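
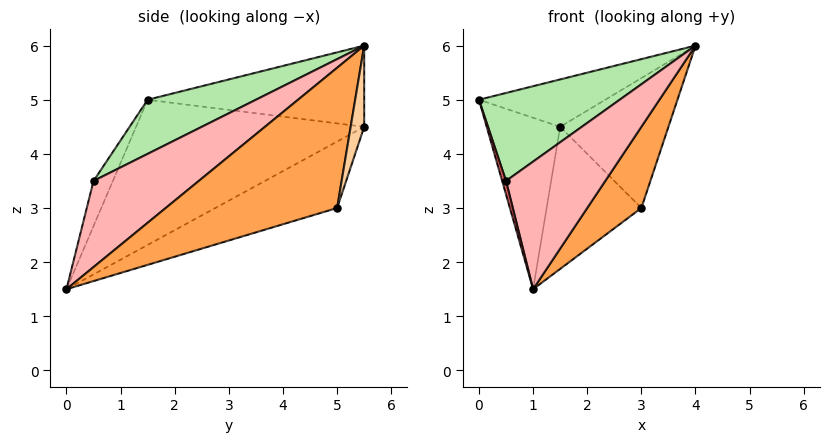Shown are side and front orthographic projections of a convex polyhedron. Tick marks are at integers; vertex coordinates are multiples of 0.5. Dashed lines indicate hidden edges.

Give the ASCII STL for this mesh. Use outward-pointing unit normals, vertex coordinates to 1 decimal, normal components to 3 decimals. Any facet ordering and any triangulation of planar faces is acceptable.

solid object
 facet normal -0.493 0.287 0.821
  outer loop
   vertex 1.5 5.5 4.5
   vertex 0.0 1.5 5.0
   vertex 4.0 5.5 6.0
  endloop
 endfacet
 facet normal -0.883 0.284 -0.374
  outer loop
   vertex 1.5 5.5 4.5
   vertex 1.0 0.0 1.5
   vertex 0.0 1.5 5.0
  endloop
 endfacet
 facet normal 0.921 -0.291 -0.259
  outer loop
   vertex 3.0 5.0 3.0
   vertex 4.0 5.5 6.0
   vertex 1.0 0.0 1.5
  endloop
 endfacet
 facet normal 0.121 0.972 -0.202
  outer loop
   vertex 3.0 5.0 3.0
   vertex 1.5 5.5 4.5
   vertex 4.0 5.5 6.0
  endloop
 endfacet
 facet normal -0.560 0.435 -0.705
  outer loop
   vertex 3.0 5.0 3.0
   vertex 1.0 0.0 1.5
   vertex 1.5 5.5 4.5
  endloop
 endfacet
 facet normal 0.492 -0.640 0.590
  outer loop
   vertex 0.5 0.5 3.5
   vertex 4.0 5.5 6.0
   vertex 0.0 1.5 5.0
  endloop
 endfacet
 facet normal -0.962 -0.192 -0.192
  outer loop
   vertex 0.5 0.5 3.5
   vertex 0.0 1.5 5.0
   vertex 1.0 0.0 1.5
  endloop
 endfacet
 facet normal 0.686 -0.647 0.333
  outer loop
   vertex 0.5 0.5 3.5
   vertex 1.0 0.0 1.5
   vertex 4.0 5.5 6.0
  endloop
 endfacet
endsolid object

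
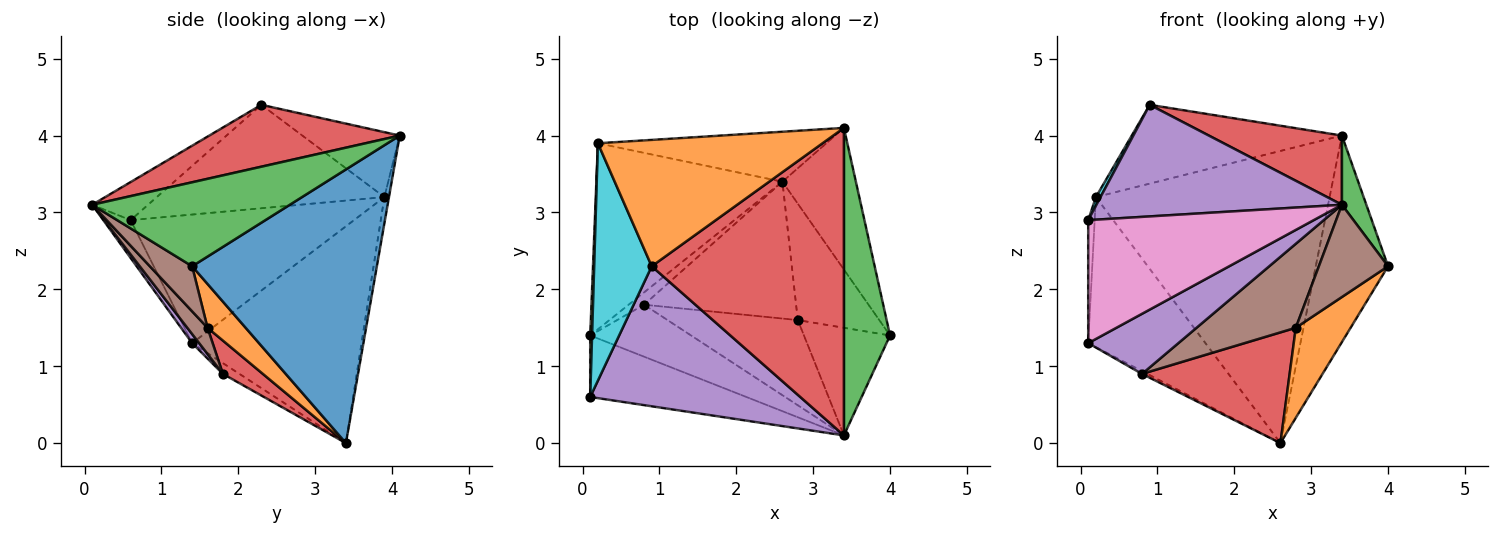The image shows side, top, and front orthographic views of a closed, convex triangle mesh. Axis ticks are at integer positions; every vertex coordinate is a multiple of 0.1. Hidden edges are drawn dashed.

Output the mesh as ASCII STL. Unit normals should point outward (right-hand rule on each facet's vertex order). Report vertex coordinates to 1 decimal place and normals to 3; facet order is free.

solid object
 facet normal 0.903 0.353 -0.243
  outer loop
   vertex 2.6 3.4 0.0
   vertex 3.4 4.1 4.0
   vertex 4.0 1.4 2.3
  endloop
 endfacet
 facet normal 0.391 -0.563 -0.728
  outer loop
   vertex 2.8 1.6 1.5
   vertex 2.6 3.4 0.0
   vertex 4.0 1.4 2.3
  endloop
 endfacet
 facet normal 0.871 -0.108 0.479
  outer loop
   vertex 3.4 0.1 3.1
   vertex 4.0 1.4 2.3
   vertex 3.4 4.1 4.0
  endloop
 endfacet
 facet normal 0.300 -0.209 0.931
  outer loop
   vertex 3.4 0.1 3.1
   vertex 3.4 4.1 4.0
   vertex 0.9 2.3 4.4
  endloop
 endfacet
 facet normal -0.140 -0.617 0.774
  outer loop
   vertex 3.4 0.1 3.1
   vertex 0.9 2.3 4.4
   vertex 0.1 0.6 2.9
  endloop
 endfacet
 facet normal 0.370 -0.605 -0.706
  outer loop
   vertex 3.4 0.1 3.1
   vertex 2.8 1.6 1.5
   vertex 4.0 1.4 2.3
  endloop
 endfacet
 facet normal -0.108 -0.889 -0.445
  outer loop
   vertex 3.4 0.1 3.1
   vertex 0.1 0.6 2.9
   vertex 0.1 1.4 1.3
  endloop
 endfacet
 facet normal -0.672 0.465 -0.577
  outer loop
   vertex 0.2 3.9 3.2
   vertex 2.6 3.4 0.0
   vertex 0.1 1.4 1.3
  endloop
 endfacet
 facet normal -0.999 0.029 0.014
  outer loop
   vertex 0.2 3.9 3.2
   vertex 0.1 1.4 1.3
   vertex 0.1 0.6 2.9
  endloop
 endfacet
 facet normal -0.874 -0.018 0.486
  outer loop
   vertex 0.2 3.9 3.2
   vertex 0.1 0.6 2.9
   vertex 0.9 2.3 4.4
  endloop
 endfacet
 facet normal -0.019 0.985 -0.169
  outer loop
   vertex 0.2 3.9 3.2
   vertex 3.4 4.1 4.0
   vertex 2.6 3.4 0.0
  endloop
 endfacet
 facet normal -0.238 0.514 0.824
  outer loop
   vertex 0.2 3.9 3.2
   vertex 0.9 2.3 4.4
   vertex 3.4 4.1 4.0
  endloop
 endfacet
 facet normal -0.564 0.181 -0.806
  outer loop
   vertex 0.8 1.8 0.9
   vertex 0.1 1.4 1.3
   vertex 2.6 3.4 0.0
  endloop
 endfacet
 facet normal 0.168 -0.620 -0.766
  outer loop
   vertex 0.8 1.8 0.9
   vertex 2.6 3.4 0.0
   vertex 2.8 1.6 1.5
  endloop
 endfacet
 facet normal 0.059 -0.755 -0.653
  outer loop
   vertex 0.8 1.8 0.9
   vertex 3.4 0.1 3.1
   vertex 0.1 1.4 1.3
  endloop
 endfacet
 facet normal 0.142 -0.695 -0.705
  outer loop
   vertex 0.8 1.8 0.9
   vertex 2.8 1.6 1.5
   vertex 3.4 0.1 3.1
  endloop
 endfacet
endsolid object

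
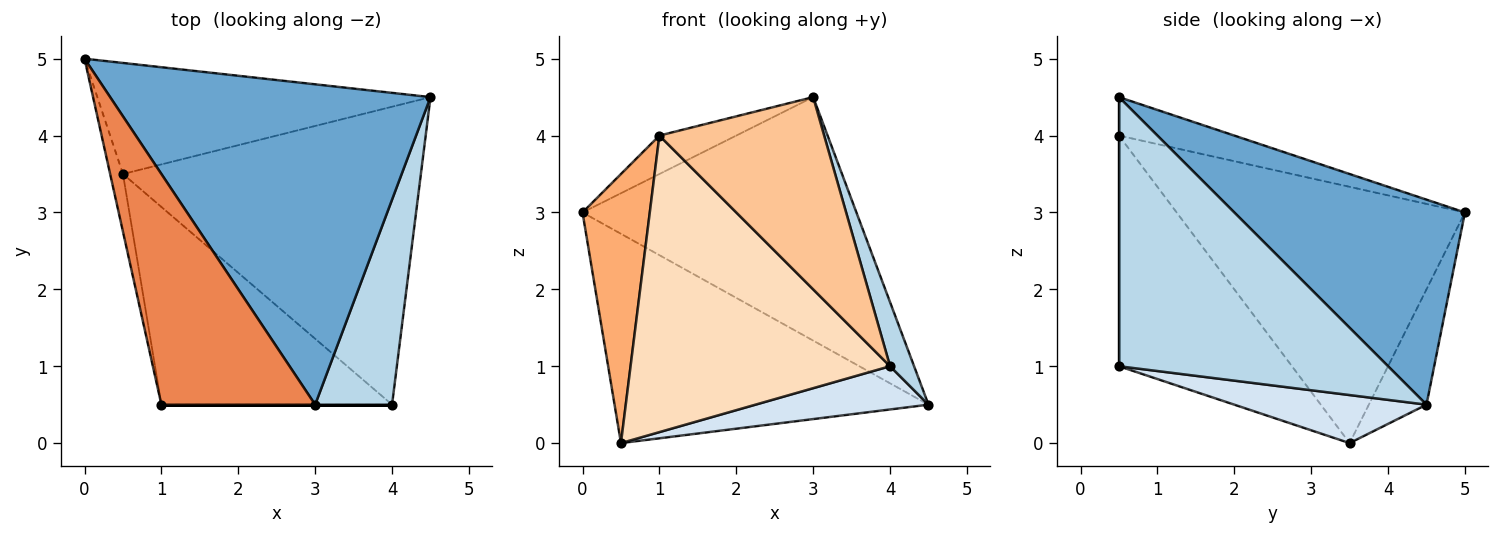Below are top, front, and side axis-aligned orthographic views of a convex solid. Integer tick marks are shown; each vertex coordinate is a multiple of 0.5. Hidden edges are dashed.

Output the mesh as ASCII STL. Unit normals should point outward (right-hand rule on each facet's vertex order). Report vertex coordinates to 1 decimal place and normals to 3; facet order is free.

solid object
 facet normal 0.454 0.539 0.709
  outer loop
   vertex 3.0 0.5 4.5
   vertex 4.5 4.5 0.5
   vertex 0.0 5.0 3.0
  endloop
 endfacet
 facet normal -0.160 0.872 -0.463
  outer loop
   vertex 0.5 3.5 0.0
   vertex 0.0 5.0 3.0
   vertex 4.5 4.5 0.5
  endloop
 endfacet
 facet normal 0.958 -0.086 0.274
  outer loop
   vertex 4.0 0.5 1.0
   vertex 4.5 4.5 0.5
   vertex 3.0 0.5 4.5
  endloop
 endfacet
 facet normal 0.158 -0.142 -0.977
  outer loop
   vertex 4.0 0.5 1.0
   vertex 0.5 3.5 0.0
   vertex 4.5 4.5 0.5
  endloop
 endfacet
 facet normal -0.239 0.160 0.958
  outer loop
   vertex 1.0 0.5 4.0
   vertex 3.0 0.5 4.5
   vertex 0.0 5.0 3.0
  endloop
 endfacet
 facet normal -0.973 -0.227 -0.049
  outer loop
   vertex 1.0 0.5 4.0
   vertex 0.0 5.0 3.0
   vertex 0.5 3.5 0.0
  endloop
 endfacet
 facet normal 0.000 -1.000 0.000
  outer loop
   vertex 1.0 0.5 4.0
   vertex 4.0 0.5 1.0
   vertex 3.0 0.5 4.5
  endloop
 endfacet
 facet normal -0.485 -0.728 -0.485
  outer loop
   vertex 1.0 0.5 4.0
   vertex 0.5 3.5 0.0
   vertex 4.0 0.5 1.0
  endloop
 endfacet
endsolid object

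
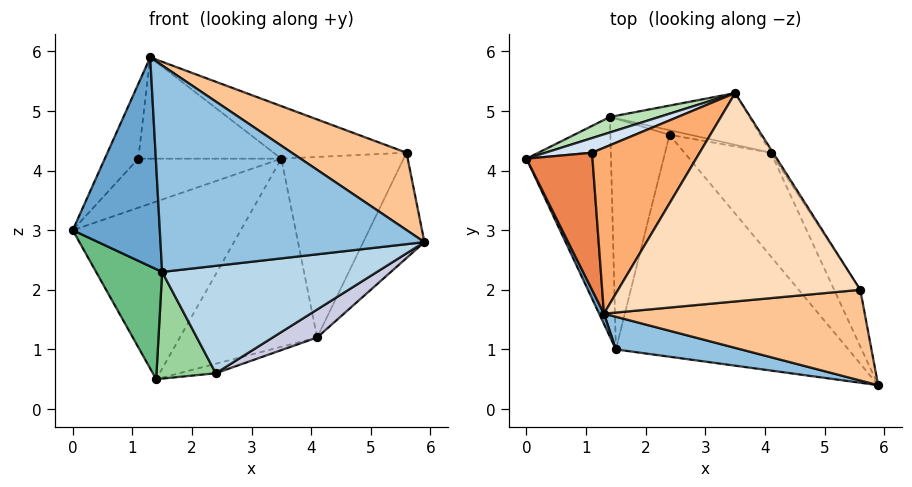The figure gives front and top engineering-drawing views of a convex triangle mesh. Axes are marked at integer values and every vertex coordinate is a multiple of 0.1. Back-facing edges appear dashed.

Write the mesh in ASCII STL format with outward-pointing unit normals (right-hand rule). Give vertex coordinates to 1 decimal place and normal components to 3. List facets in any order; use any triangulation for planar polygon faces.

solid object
 facet normal -0.903 -0.428 0.021
  outer loop
   vertex 1.5 1.0 2.3
   vertex 1.3 1.6 5.9
   vertex 0.0 4.2 3.0
  endloop
 endfacet
 facet normal -0.151 -0.976 0.154
  outer loop
   vertex 1.5 1.0 2.3
   vertex 5.9 0.4 2.8
   vertex 1.3 1.6 5.9
  endloop
 endfacet
 facet normal 0.043 -0.435 -0.899
  outer loop
   vertex 1.5 1.0 2.3
   vertex 2.4 4.6 0.6
   vertex 5.9 0.4 2.8
  endloop
 endfacet
 facet normal -0.371 0.890 0.266
  outer loop
   vertex 1.1 4.3 4.2
   vertex 3.5 5.3 4.2
   vertex 0.0 4.2 3.0
  endloop
 endfacet
 facet normal -0.708 0.338 0.620
  outer loop
   vertex 1.1 4.3 4.2
   vertex 0.0 4.2 3.0
   vertex 1.3 1.6 5.9
  endloop
 endfacet
 facet normal -0.212 0.509 0.834
  outer loop
   vertex 1.1 4.3 4.2
   vertex 1.3 1.6 5.9
   vertex 3.5 5.3 4.2
  endloop
 endfacet
 facet normal 0.325 -0.614 0.720
  outer loop
   vertex 5.6 2.0 4.3
   vertex 1.3 1.6 5.9
   vertex 5.9 0.4 2.8
  endloop
 endfacet
 facet normal 0.320 0.232 0.919
  outer loop
   vertex 5.6 2.0 4.3
   vertex 3.5 5.3 4.2
   vertex 1.3 1.6 5.9
  endloop
 endfacet
 facet normal -0.808 -0.264 -0.526
  outer loop
   vertex 1.4 4.9 0.5
   vertex 1.5 1.0 2.3
   vertex 0.0 4.2 3.0
  endloop
 endfacet
 facet normal -0.035 -0.420 -0.907
  outer loop
   vertex 1.4 4.9 0.5
   vertex 2.4 4.6 0.6
   vertex 1.5 1.0 2.3
  endloop
 endfacet
 facet normal -0.324 0.942 0.082
  outer loop
   vertex 1.4 4.9 0.5
   vertex 0.0 4.2 3.0
   vertex 3.5 5.3 4.2
  endloop
 endfacet
 facet normal 0.844 0.537 -0.010
  outer loop
   vertex 4.1 4.3 1.2
   vertex 3.5 5.3 4.2
   vertex 5.6 2.0 4.3
  endloop
 endfacet
 facet normal 0.272 0.928 -0.255
  outer loop
   vertex 4.1 4.3 1.2
   vertex 1.4 4.9 0.5
   vertex 3.5 5.3 4.2
  endloop
 endfacet
 facet normal 0.299 0.857 -0.419
  outer loop
   vertex 4.1 4.3 1.2
   vertex 2.4 4.6 0.6
   vertex 1.4 4.9 0.5
  endloop
 endfacet
 facet normal 0.283 -0.249 -0.926
  outer loop
   vertex 4.1 4.3 1.2
   vertex 5.9 0.4 2.8
   vertex 2.4 4.6 0.6
  endloop
 endfacet
 facet normal 0.919 0.347 -0.187
  outer loop
   vertex 4.1 4.3 1.2
   vertex 5.6 2.0 4.3
   vertex 5.9 0.4 2.8
  endloop
 endfacet
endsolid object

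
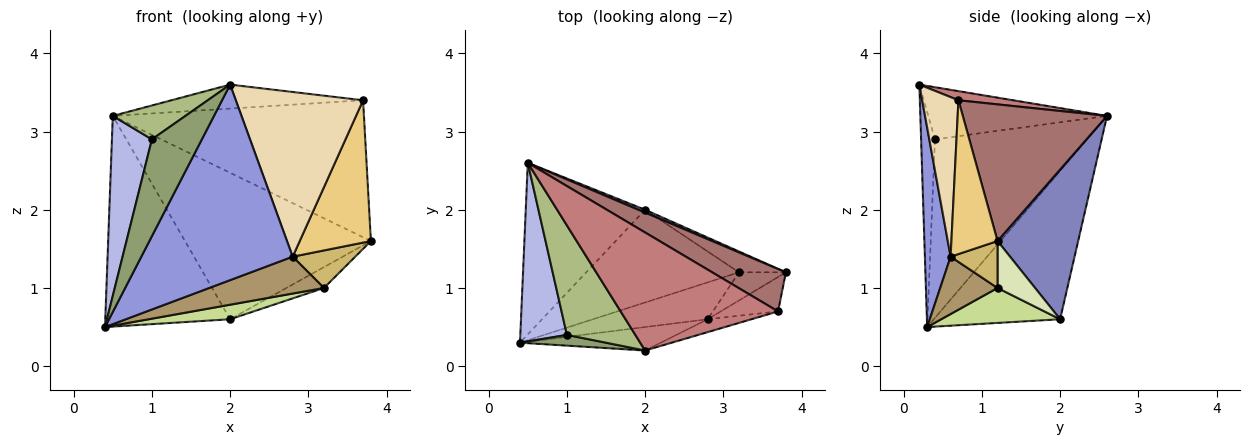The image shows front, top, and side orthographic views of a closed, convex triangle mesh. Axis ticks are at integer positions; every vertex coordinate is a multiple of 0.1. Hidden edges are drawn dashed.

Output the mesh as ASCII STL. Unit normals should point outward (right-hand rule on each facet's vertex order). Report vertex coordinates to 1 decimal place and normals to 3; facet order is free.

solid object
 facet normal -0.617 0.610 -0.497
  outer loop
   vertex 2.0 2.0 0.6
   vertex 0.4 0.3 0.5
   vertex 0.5 2.6 3.2
  endloop
 endfacet
 facet normal 0.398 0.917 0.018
  outer loop
   vertex 2.0 2.0 0.6
   vertex 0.5 2.6 3.2
   vertex 3.8 1.2 1.6
  endloop
 endfacet
 facet normal 0.166 -0.979 -0.117
  outer loop
   vertex 2.8 0.6 1.4
   vertex 2.0 0.2 3.6
   vertex 0.4 0.3 0.5
  endloop
 endfacet
 facet normal -0.938 -0.246 0.245
  outer loop
   vertex 1.0 0.4 2.9
   vertex 0.5 2.6 3.2
   vertex 0.4 0.3 0.5
  endloop
 endfacet
 facet normal -0.266 -0.958 0.106
  outer loop
   vertex 1.0 0.4 2.9
   vertex 0.4 0.3 0.5
   vertex 2.0 0.2 3.6
  endloop
 endfacet
 facet normal -0.588 -0.239 0.772
  outer loop
   vertex 1.0 0.4 2.9
   vertex 2.0 0.2 3.6
   vertex 0.5 2.6 3.2
  endloop
 endfacet
 facet normal 0.221 -0.151 -0.964
  outer loop
   vertex 3.2 1.2 1.0
   vertex 0.4 0.3 0.5
   vertex 2.0 2.0 0.6
  endloop
 endfacet
 facet normal 0.577 0.577 -0.577
  outer loop
   vertex 3.2 1.2 1.0
   vertex 2.0 2.0 0.6
   vertex 3.8 1.2 1.6
  endloop
 endfacet
 facet normal 0.333 -0.667 -0.667
  outer loop
   vertex 3.2 1.2 1.0
   vertex 2.8 0.6 1.4
   vertex 0.4 0.3 0.5
  endloop
 endfacet
 facet normal 0.514 -0.686 -0.514
  outer loop
   vertex 3.2 1.2 1.0
   vertex 3.8 1.2 1.6
   vertex 2.8 0.6 1.4
  endloop
 endfacet
 facet normal 0.533 -0.822 -0.199
  outer loop
   vertex 3.7 0.7 3.4
   vertex 2.8 0.6 1.4
   vertex 3.8 1.2 1.6
  endloop
 endfacet
 facet normal 0.273 -0.959 -0.075
  outer loop
   vertex 3.7 0.7 3.4
   vertex 2.0 0.2 3.6
   vertex 2.8 0.6 1.4
  endloop
 endfacet
 facet normal 0.481 0.837 0.259
  outer loop
   vertex 3.7 0.7 3.4
   vertex 3.8 1.2 1.6
   vertex 0.5 2.6 3.2
  endloop
 endfacet
 facet normal 0.057 0.199 0.978
  outer loop
   vertex 3.7 0.7 3.4
   vertex 0.5 2.6 3.2
   vertex 2.0 0.2 3.6
  endloop
 endfacet
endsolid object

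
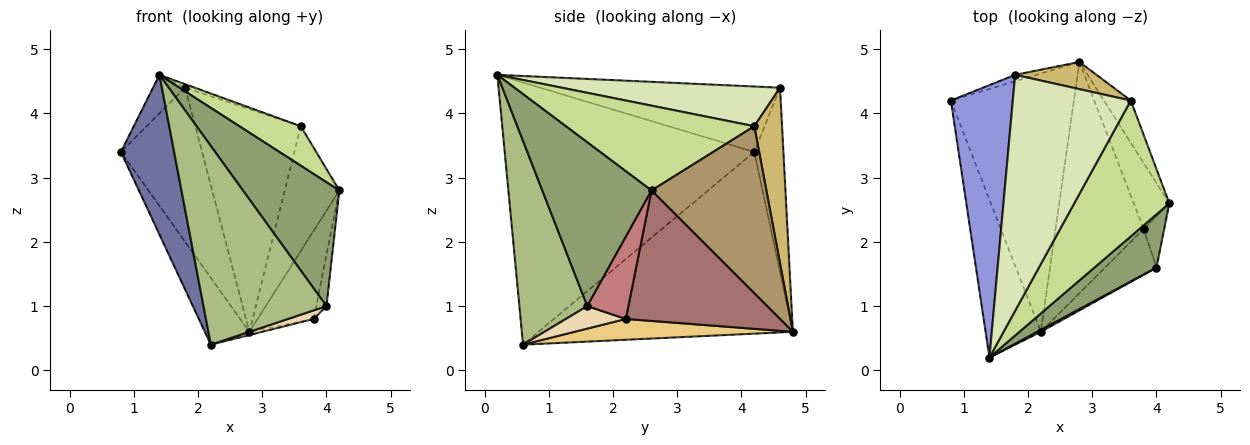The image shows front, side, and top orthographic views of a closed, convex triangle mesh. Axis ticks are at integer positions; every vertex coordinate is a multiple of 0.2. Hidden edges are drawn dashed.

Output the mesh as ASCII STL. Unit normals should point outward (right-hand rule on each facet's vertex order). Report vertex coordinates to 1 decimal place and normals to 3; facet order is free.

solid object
 facet normal -0.958 -0.204 -0.202
  outer loop
   vertex 2.2 0.6 0.4
   vertex 1.4 0.2 4.6
   vertex 0.8 4.2 3.4
  endloop
 endfacet
 facet normal -0.820 0.143 -0.555
  outer loop
   vertex 2.8 4.8 0.6
   vertex 2.2 0.6 0.4
   vertex 0.8 4.2 3.4
  endloop
 endfacet
 facet normal -0.723 0.097 0.684
  outer loop
   vertex 1.8 4.6 4.4
   vertex 0.8 4.2 3.4
   vertex 1.4 0.2 4.6
  endloop
 endfacet
 facet normal -0.337 0.941 -0.039
  outer loop
   vertex 1.8 4.6 4.4
   vertex 2.8 4.8 0.6
   vertex 0.8 4.2 3.4
  endloop
 endfacet
 facet normal 0.721 -0.636 0.273
  outer loop
   vertex 4.0 1.6 1.0
   vertex 4.2 2.6 2.8
   vertex 1.4 0.2 4.6
  endloop
 endfacet
 facet normal 0.483 -0.875 0.009
  outer loop
   vertex 4.0 1.6 1.0
   vertex 1.4 0.2 4.6
   vertex 2.2 0.6 0.4
  endloop
 endfacet
 facet normal 0.650 -0.212 0.729
  outer loop
   vertex 3.6 4.2 3.8
   vertex 1.4 0.2 4.6
   vertex 4.2 2.6 2.8
  endloop
 endfacet
 facet normal 0.319 0.014 0.948
  outer loop
   vertex 3.6 4.2 3.8
   vertex 1.8 4.6 4.4
   vertex 1.4 0.2 4.6
  endloop
 endfacet
 facet normal 0.894 0.425 -0.144
  outer loop
   vertex 3.6 4.2 3.8
   vertex 4.2 2.6 2.8
   vertex 2.8 4.8 0.6
  endloop
 endfacet
 facet normal 0.252 0.961 0.117
  outer loop
   vertex 3.6 4.2 3.8
   vertex 2.8 4.8 0.6
   vertex 1.8 4.6 4.4
  endloop
 endfacet
 facet normal 0.230 0.014 -0.973
  outer loop
   vertex 3.8 2.2 0.8
   vertex 2.2 0.6 0.4
   vertex 2.8 4.8 0.6
  endloop
 endfacet
 facet normal 0.395 -0.169 -0.903
  outer loop
   vertex 3.8 2.2 0.8
   vertex 4.0 1.6 1.0
   vertex 2.2 0.6 0.4
  endloop
 endfacet
 facet normal 0.910 0.331 -0.248
  outer loop
   vertex 3.8 2.2 0.8
   vertex 2.8 4.8 0.6
   vertex 4.2 2.6 2.8
  endloop
 endfacet
 facet normal 0.943 0.236 -0.236
  outer loop
   vertex 3.8 2.2 0.8
   vertex 4.2 2.6 2.8
   vertex 4.0 1.6 1.0
  endloop
 endfacet
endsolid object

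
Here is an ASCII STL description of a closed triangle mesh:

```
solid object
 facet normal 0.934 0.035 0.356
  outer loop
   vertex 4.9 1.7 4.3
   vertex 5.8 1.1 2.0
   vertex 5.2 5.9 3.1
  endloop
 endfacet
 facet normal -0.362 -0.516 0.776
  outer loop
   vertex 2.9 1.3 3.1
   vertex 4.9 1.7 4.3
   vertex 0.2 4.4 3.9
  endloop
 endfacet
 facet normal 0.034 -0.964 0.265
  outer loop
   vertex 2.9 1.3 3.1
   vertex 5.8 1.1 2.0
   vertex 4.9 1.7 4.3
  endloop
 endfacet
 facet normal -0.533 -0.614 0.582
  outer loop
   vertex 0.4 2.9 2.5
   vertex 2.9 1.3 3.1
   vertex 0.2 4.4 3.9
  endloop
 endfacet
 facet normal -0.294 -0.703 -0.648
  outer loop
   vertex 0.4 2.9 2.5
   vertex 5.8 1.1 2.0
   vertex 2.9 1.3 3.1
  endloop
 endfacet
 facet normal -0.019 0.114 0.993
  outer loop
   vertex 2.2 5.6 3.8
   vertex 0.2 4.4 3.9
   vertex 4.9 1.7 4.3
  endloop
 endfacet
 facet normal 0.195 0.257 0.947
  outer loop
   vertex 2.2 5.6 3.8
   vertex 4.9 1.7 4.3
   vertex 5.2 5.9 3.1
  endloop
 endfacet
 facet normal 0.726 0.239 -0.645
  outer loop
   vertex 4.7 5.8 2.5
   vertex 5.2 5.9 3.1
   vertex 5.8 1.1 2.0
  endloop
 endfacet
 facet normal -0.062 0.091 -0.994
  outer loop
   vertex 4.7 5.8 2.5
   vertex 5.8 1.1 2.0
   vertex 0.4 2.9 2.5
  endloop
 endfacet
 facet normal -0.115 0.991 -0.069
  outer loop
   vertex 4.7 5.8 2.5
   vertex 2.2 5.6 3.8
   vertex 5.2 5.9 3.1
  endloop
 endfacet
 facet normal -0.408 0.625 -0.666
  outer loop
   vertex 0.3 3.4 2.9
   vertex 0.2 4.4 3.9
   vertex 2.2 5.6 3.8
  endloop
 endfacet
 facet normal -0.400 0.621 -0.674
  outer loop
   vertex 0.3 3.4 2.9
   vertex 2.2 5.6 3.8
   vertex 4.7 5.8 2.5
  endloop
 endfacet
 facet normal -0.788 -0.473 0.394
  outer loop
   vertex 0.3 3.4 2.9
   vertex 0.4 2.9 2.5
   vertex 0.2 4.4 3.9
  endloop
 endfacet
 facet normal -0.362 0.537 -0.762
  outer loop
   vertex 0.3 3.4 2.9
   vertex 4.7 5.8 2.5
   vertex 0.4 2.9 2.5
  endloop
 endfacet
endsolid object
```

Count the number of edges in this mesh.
21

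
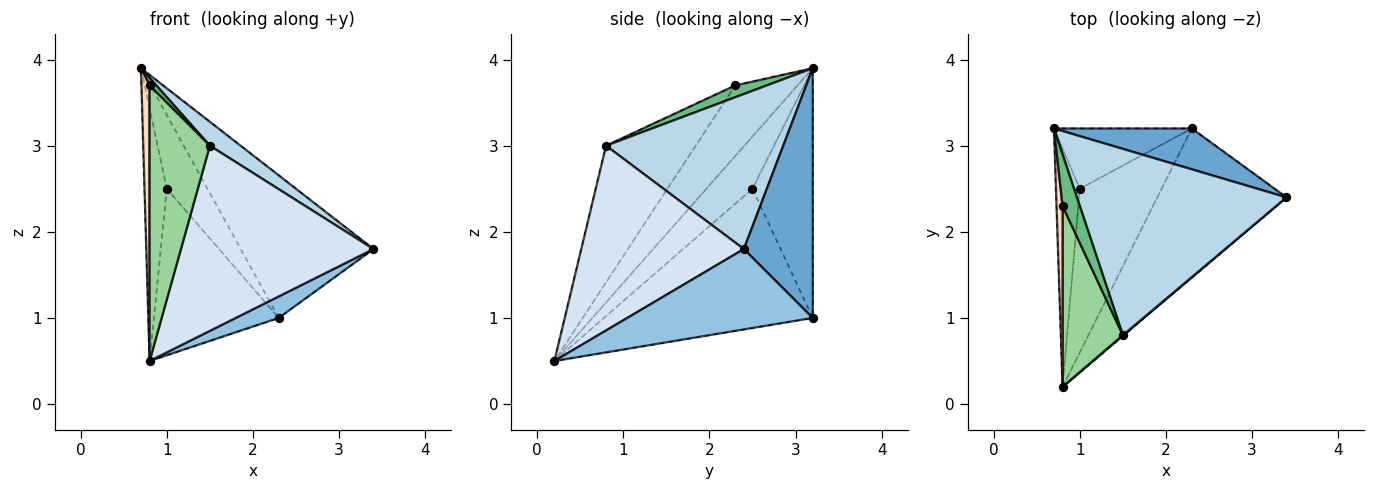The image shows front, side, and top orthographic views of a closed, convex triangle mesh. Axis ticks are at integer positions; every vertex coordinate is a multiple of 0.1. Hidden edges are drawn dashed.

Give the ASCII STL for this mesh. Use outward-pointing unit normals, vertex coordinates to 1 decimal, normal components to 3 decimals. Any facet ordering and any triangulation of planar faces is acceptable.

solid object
 facet normal 0.446 0.860 0.246
  outer loop
   vertex 2.3 3.2 1.0
   vertex 0.7 3.2 3.9
   vertex 3.4 2.4 1.8
  endloop
 endfacet
 facet normal 0.524 -0.122 -0.843
  outer loop
   vertex 2.3 3.2 1.0
   vertex 3.4 2.4 1.8
   vertex 0.8 0.2 0.5
  endloop
 endfacet
 facet normal 0.592 -0.103 0.800
  outer loop
   vertex 1.5 0.8 3.0
   vertex 3.4 2.4 1.8
   vertex 0.7 3.2 3.9
  endloop
 endfacet
 facet normal 0.645 -0.764 0.003
  outer loop
   vertex 1.5 0.8 3.0
   vertex 0.8 0.2 0.5
   vertex 3.4 2.4 1.8
  endloop
 endfacet
 facet normal -0.833 0.403 -0.380
  outer loop
   vertex 1.0 2.5 2.5
   vertex 0.8 0.2 0.5
   vertex 0.7 3.2 3.9
  endloop
 endfacet
 facet normal -0.754 0.509 -0.416
  outer loop
   vertex 1.0 2.5 2.5
   vertex 0.7 3.2 3.9
   vertex 2.3 3.2 1.0
  endloop
 endfacet
 facet normal -0.766 0.458 -0.450
  outer loop
   vertex 1.0 2.5 2.5
   vertex 2.3 3.2 1.0
   vertex 0.8 0.2 0.5
  endloop
 endfacet
 facet normal -0.988 -0.129 0.084
  outer loop
   vertex 0.8 2.3 3.7
   vertex 0.7 3.2 3.9
   vertex 0.8 0.2 0.5
  endloop
 endfacet
 facet normal 0.562 -0.119 0.818
  outer loop
   vertex 0.8 2.3 3.7
   vertex 1.5 0.8 3.0
   vertex 0.7 3.2 3.9
  endloop
 endfacet
 facet normal -0.779 -0.524 0.344
  outer loop
   vertex 0.8 2.3 3.7
   vertex 0.8 0.2 0.5
   vertex 1.5 0.8 3.0
  endloop
 endfacet
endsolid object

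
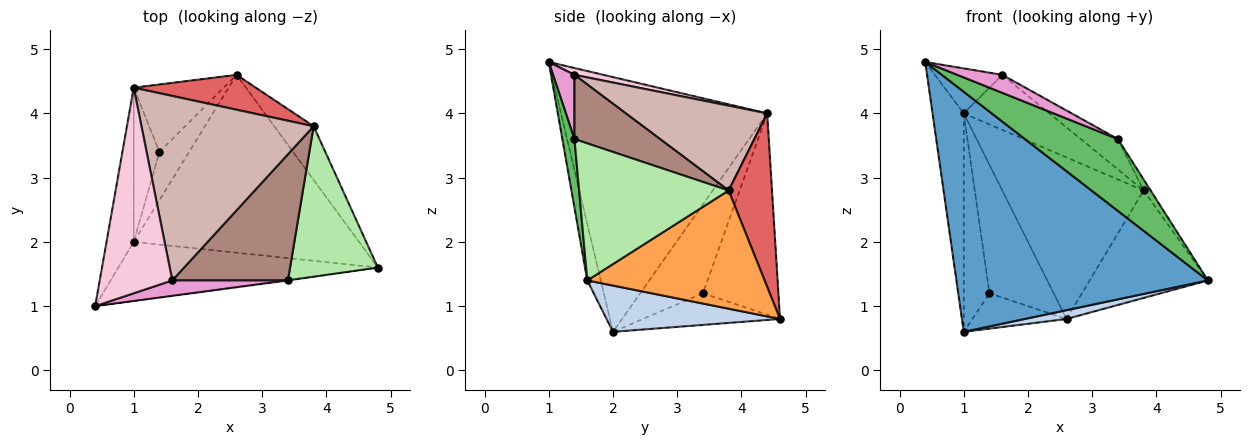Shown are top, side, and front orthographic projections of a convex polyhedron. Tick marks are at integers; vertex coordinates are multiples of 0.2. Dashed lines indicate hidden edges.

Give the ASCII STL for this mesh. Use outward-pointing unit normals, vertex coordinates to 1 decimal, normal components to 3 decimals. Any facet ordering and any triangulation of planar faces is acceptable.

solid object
 facet normal -0.052 -0.970 -0.238
  outer loop
   vertex 1.0 2.0 0.6
   vertex 4.8 1.6 1.4
   vertex 0.4 1.0 4.8
  endloop
 endfacet
 facet normal 0.201 -0.048 -0.978
  outer loop
   vertex 1.0 2.0 0.6
   vertex 2.6 4.6 0.8
   vertex 4.8 1.6 1.4
  endloop
 endfacet
 facet normal 0.802 0.535 -0.267
  outer loop
   vertex 3.8 3.8 2.8
   vertex 4.8 1.6 1.4
   vertex 2.6 4.6 0.8
  endloop
 endfacet
 facet normal -0.652 0.448 -0.611
  outer loop
   vertex 1.4 3.4 1.2
   vertex 2.6 4.6 0.8
   vertex 1.0 2.0 0.6
  endloop
 endfacet
 facet normal 0.129 -0.992 -0.008
  outer loop
   vertex 3.4 1.4 3.6
   vertex 0.4 1.0 4.8
   vertex 4.8 1.6 1.4
  endloop
 endfacet
 facet normal 0.841 0.039 0.539
  outer loop
   vertex 3.4 1.4 3.6
   vertex 4.8 1.6 1.4
   vertex 3.8 3.8 2.8
  endloop
 endfacet
 facet normal 0.287 0.936 0.202
  outer loop
   vertex 1.0 4.4 4.0
   vertex 3.8 3.8 2.8
   vertex 2.6 4.6 0.8
  endloop
 endfacet
 facet normal -0.721 0.614 -0.322
  outer loop
   vertex 1.0 4.4 4.0
   vertex 2.6 4.6 0.8
   vertex 1.4 3.4 1.2
  endloop
 endfacet
 facet normal -0.983 0.149 -0.105
  outer loop
   vertex 1.0 4.4 4.0
   vertex 1.0 2.0 0.6
   vertex 0.4 1.0 4.8
  endloop
 endfacet
 facet normal -0.894 0.366 -0.258
  outer loop
   vertex 1.0 4.4 4.0
   vertex 1.4 3.4 1.2
   vertex 1.0 2.0 0.6
  endloop
 endfacet
 facet normal 0.475 0.206 0.855
  outer loop
   vertex 1.6 1.4 4.6
   vertex 3.4 1.4 3.6
   vertex 3.8 3.8 2.8
  endloop
 endfacet
 facet normal 0.427 0.259 0.867
  outer loop
   vertex 1.6 1.4 4.6
   vertex 3.8 3.8 2.8
   vertex 1.0 4.4 4.0
  endloop
 endfacet
 facet normal 0.340 -0.714 0.612
  outer loop
   vertex 1.6 1.4 4.6
   vertex 0.4 1.0 4.8
   vertex 3.4 1.4 3.6
  endloop
 endfacet
 facet normal 0.091 0.213 0.973
  outer loop
   vertex 1.6 1.4 4.6
   vertex 1.0 4.4 4.0
   vertex 0.4 1.0 4.8
  endloop
 endfacet
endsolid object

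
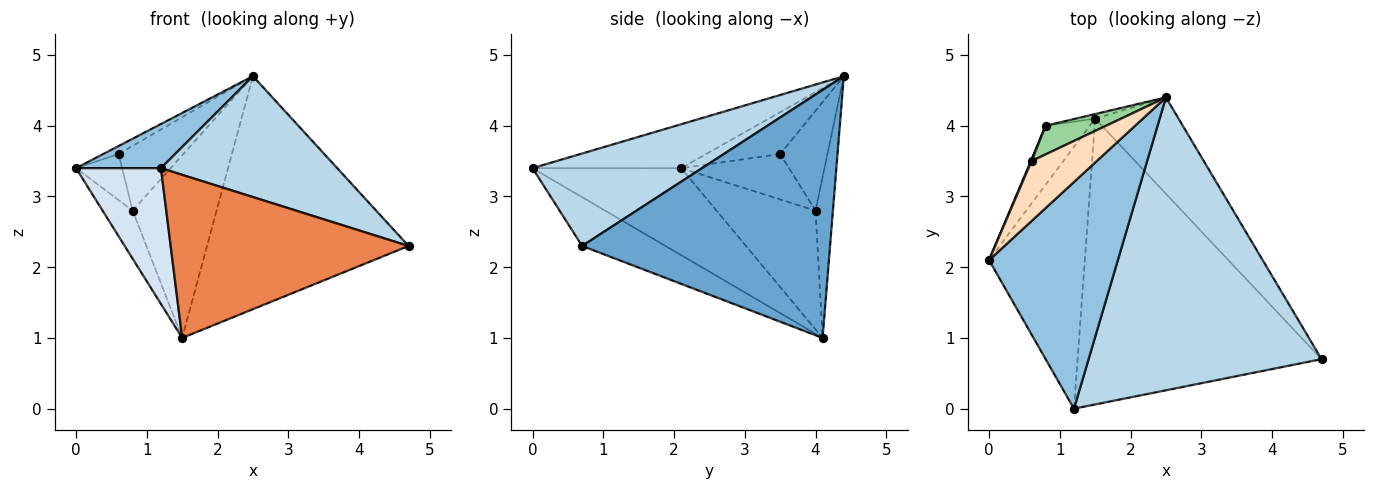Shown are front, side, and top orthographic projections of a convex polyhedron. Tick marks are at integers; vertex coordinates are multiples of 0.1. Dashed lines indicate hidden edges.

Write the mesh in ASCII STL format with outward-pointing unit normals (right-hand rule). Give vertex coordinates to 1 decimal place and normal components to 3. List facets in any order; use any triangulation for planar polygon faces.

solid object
 facet normal 0.751 0.610 -0.252
  outer loop
   vertex 1.5 4.1 1.0
   vertex 2.5 4.4 4.7
   vertex 4.7 0.7 2.3
  endloop
 endfacet
 facet normal -0.317 -0.181 0.931
  outer loop
   vertex 1.2 0.0 3.4
   vertex 2.5 4.4 4.7
   vertex 0.0 2.1 3.4
  endloop
 endfacet
 facet normal 0.344 -0.358 0.868
  outer loop
   vertex 1.2 0.0 3.4
   vertex 4.7 0.7 2.3
   vertex 2.5 4.4 4.7
  endloop
 endfacet
 facet normal -0.628 -0.359 -0.691
  outer loop
   vertex 1.2 0.0 3.4
   vertex 0.0 2.1 3.4
   vertex 1.5 4.1 1.0
  endloop
 endfacet
 facet normal -0.171 -0.488 -0.856
  outer loop
   vertex 1.2 0.0 3.4
   vertex 1.5 4.1 1.0
   vertex 4.7 0.7 2.3
  endloop
 endfacet
 facet normal -0.901 0.274 -0.335
  outer loop
   vertex 0.8 4.0 2.8
   vertex 1.5 4.1 1.0
   vertex 0.0 2.1 3.4
  endloop
 endfacet
 facet normal -0.203 0.979 -0.025
  outer loop
   vertex 0.8 4.0 2.8
   vertex 2.5 4.4 4.7
   vertex 1.5 4.1 1.0
  endloop
 endfacet
 facet normal -0.537 0.110 0.837
  outer loop
   vertex 0.6 3.5 3.6
   vertex 0.0 2.1 3.4
   vertex 2.5 4.4 4.7
  endloop
 endfacet
 facet normal -0.920 0.392 0.015
  outer loop
   vertex 0.6 3.5 3.6
   vertex 0.8 4.0 2.8
   vertex 0.0 2.1 3.4
  endloop
 endfacet
 facet normal -0.555 0.761 0.337
  outer loop
   vertex 0.6 3.5 3.6
   vertex 2.5 4.4 4.7
   vertex 0.8 4.0 2.8
  endloop
 endfacet
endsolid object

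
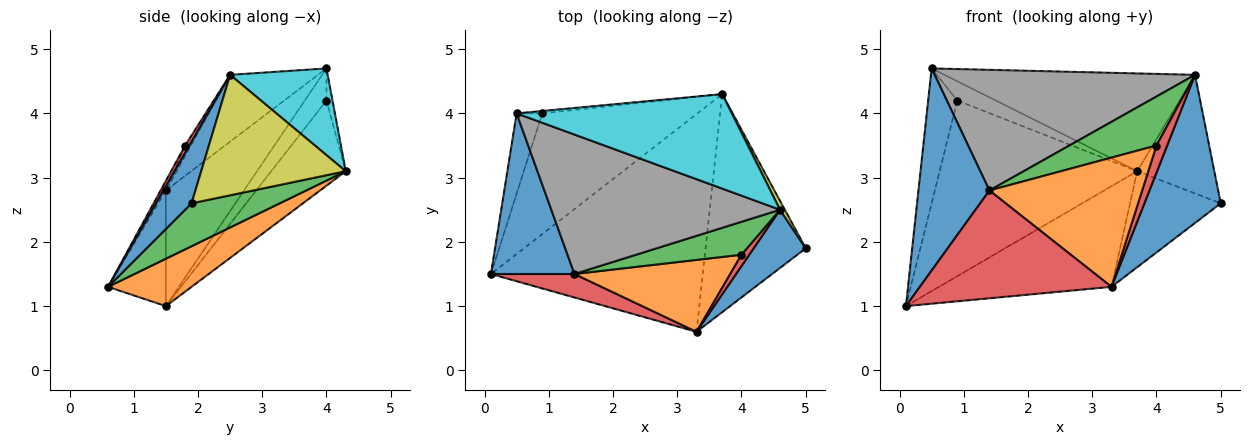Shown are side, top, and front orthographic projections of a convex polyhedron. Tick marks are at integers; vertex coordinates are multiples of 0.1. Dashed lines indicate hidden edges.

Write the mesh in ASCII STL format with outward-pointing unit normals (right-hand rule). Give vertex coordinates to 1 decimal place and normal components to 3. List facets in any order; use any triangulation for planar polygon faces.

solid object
 facet normal -0.653 -0.593 0.471
  outer loop
   vertex 1.4 1.5 2.8
   vertex 0.5 4.0 4.7
   vertex 0.1 1.5 1.0
  endloop
 endfacet
 facet normal 0.199 0.411 -0.890
  outer loop
   vertex 3.3 0.6 1.3
   vertex 0.1 1.5 1.0
   vertex 3.7 4.3 3.1
  endloop
 endfacet
 facet normal 0.365 0.375 -0.852
  outer loop
   vertex 3.3 0.6 1.3
   vertex 3.7 4.3 3.1
   vertex 5.0 1.9 2.6
  endloop
 endfacet
 facet normal -0.283 -0.937 0.204
  outer loop
   vertex 3.3 0.6 1.3
   vertex 1.4 1.5 2.8
   vertex 0.1 1.5 1.0
  endloop
 endfacet
 facet normal -0.297 0.787 -0.541
  outer loop
   vertex 0.9 4.0 4.2
   vertex 3.7 4.3 3.1
   vertex 0.1 1.5 1.0
  endloop
 endfacet
 facet normal -0.539 0.724 -0.431
  outer loop
   vertex 0.9 4.0 4.2
   vertex 0.1 1.5 1.0
   vertex 0.5 4.0 4.7
  endloop
 endfacet
 facet normal -0.153 0.981 -0.123
  outer loop
   vertex 0.9 4.0 4.2
   vertex 0.5 4.0 4.7
   vertex 3.7 4.3 3.1
  endloop
 endfacet
 facet normal -0.216 -0.639 0.738
  outer loop
   vertex 4.6 2.5 4.6
   vertex 0.5 4.0 4.7
   vertex 1.4 1.5 2.8
  endloop
 endfacet
 facet normal 0.882 0.470 0.035
  outer loop
   vertex 4.6 2.5 4.6
   vertex 5.0 1.9 2.6
   vertex 3.7 4.3 3.1
  endloop
 endfacet
 facet normal 0.270 0.692 0.669
  outer loop
   vertex 4.6 2.5 4.6
   vertex 3.7 4.3 3.1
   vertex 0.5 4.0 4.7
  endloop
 endfacet
 facet normal 0.397 -0.854 0.336
  outer loop
   vertex 4.6 2.5 4.6
   vertex 3.3 0.6 1.3
   vertex 5.0 1.9 2.6
  endloop
 endfacet
 facet normal -0.030 -0.873 0.486
  outer loop
   vertex 4.0 1.8 3.5
   vertex 1.4 1.5 2.8
   vertex 3.3 0.6 1.3
  endloop
 endfacet
 facet normal -0.054 -0.829 0.557
  outer loop
   vertex 4.0 1.8 3.5
   vertex 4.6 2.5 4.6
   vertex 1.4 1.5 2.8
  endloop
 endfacet
 facet normal 0.346 -0.866 0.362
  outer loop
   vertex 4.0 1.8 3.5
   vertex 3.3 0.6 1.3
   vertex 4.6 2.5 4.6
  endloop
 endfacet
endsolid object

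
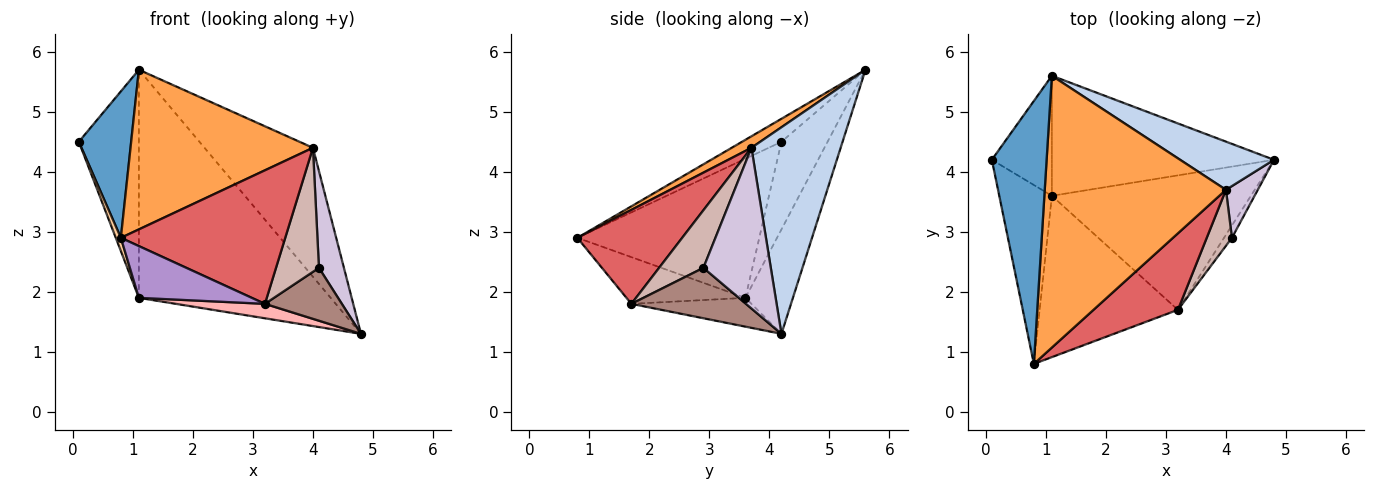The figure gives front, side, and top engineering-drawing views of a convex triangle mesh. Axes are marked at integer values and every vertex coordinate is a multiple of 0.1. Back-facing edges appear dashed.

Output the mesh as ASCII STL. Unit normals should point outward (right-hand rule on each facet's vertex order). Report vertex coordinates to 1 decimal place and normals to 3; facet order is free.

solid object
 facet normal -0.345 -0.457 0.820
  outer loop
   vertex 1.1 5.6 5.7
   vertex 0.1 4.2 4.5
   vertex 0.8 0.8 2.9
  endloop
 endfacet
 facet normal 0.610 0.742 0.277
  outer loop
   vertex 4.0 3.7 4.4
   vertex 4.8 4.2 1.3
   vertex 1.1 5.6 5.7
  endloop
 endfacet
 facet normal 0.055 -0.506 0.861
  outer loop
   vertex 4.0 3.7 4.4
   vertex 1.1 5.6 5.7
   vertex 0.8 0.8 2.9
  endloop
 endfacet
 facet normal -0.935 -0.026 -0.354
  outer loop
   vertex 1.1 3.6 1.9
   vertex 0.8 0.8 2.9
   vertex 0.1 4.2 4.5
  endloop
 endfacet
 facet normal -0.562 0.732 -0.385
  outer loop
   vertex 1.1 3.6 1.9
   vertex 0.1 4.2 4.5
   vertex 1.1 5.6 5.7
  endloop
 endfacet
 facet normal -0.214 0.864 -0.455
  outer loop
   vertex 1.1 3.6 1.9
   vertex 1.1 5.6 5.7
   vertex 4.8 4.2 1.3
  endloop
 endfacet
 facet normal 0.484 -0.759 0.435
  outer loop
   vertex 3.2 1.7 1.8
   vertex 4.0 3.7 4.4
   vertex 0.8 0.8 2.9
  endloop
 endfacet
 facet normal -0.142 -0.106 -0.984
  outer loop
   vertex 3.2 1.7 1.8
   vertex 1.1 3.6 1.9
   vertex 4.8 4.2 1.3
  endloop
 endfacet
 facet normal -0.306 -0.291 -0.906
  outer loop
   vertex 3.2 1.7 1.8
   vertex 0.8 0.8 2.9
   vertex 1.1 3.6 1.9
  endloop
 endfacet
 facet normal 0.922 -0.342 0.183
  outer loop
   vertex 4.1 2.9 2.4
   vertex 4.8 4.2 1.3
   vertex 4.0 3.7 4.4
  endloop
 endfacet
 facet normal 0.823 -0.553 -0.129
  outer loop
   vertex 4.1 2.9 2.4
   vertex 3.2 1.7 1.8
   vertex 4.8 4.2 1.3
  endloop
 endfacet
 facet normal 0.685 -0.664 0.300
  outer loop
   vertex 4.1 2.9 2.4
   vertex 4.0 3.7 4.4
   vertex 3.2 1.7 1.8
  endloop
 endfacet
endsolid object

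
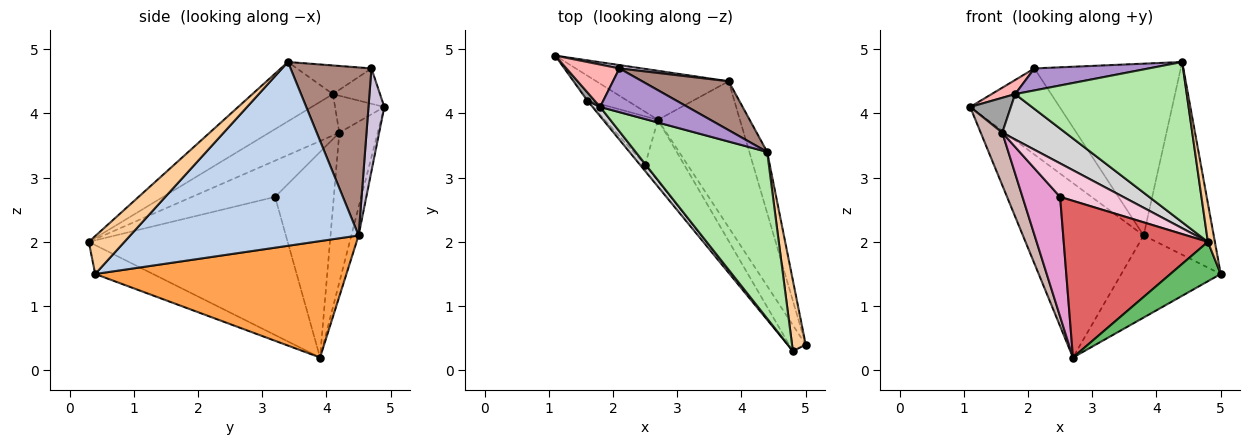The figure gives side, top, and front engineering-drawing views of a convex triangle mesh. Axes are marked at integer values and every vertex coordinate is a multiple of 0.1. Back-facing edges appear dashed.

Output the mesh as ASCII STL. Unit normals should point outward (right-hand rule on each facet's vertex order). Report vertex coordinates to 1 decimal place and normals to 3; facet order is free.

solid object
 facet normal -0.058 0.961 -0.270
  outer loop
   vertex 3.8 4.5 2.1
   vertex 2.7 3.9 0.2
   vertex 1.1 4.9 4.1
  endloop
 endfacet
 facet normal 0.952 0.292 -0.093
  outer loop
   vertex 3.8 4.5 2.1
   vertex 4.4 3.4 4.8
   vertex 5.0 0.4 1.5
  endloop
 endfacet
 facet normal 0.778 0.308 -0.548
  outer loop
   vertex 3.8 4.5 2.1
   vertex 5.0 0.4 1.5
   vertex 2.7 3.9 0.2
  endloop
 endfacet
 facet normal 0.925 -0.182 0.334
  outer loop
   vertex 4.8 0.3 2.0
   vertex 5.0 0.4 1.5
   vertex 4.4 3.4 4.8
  endloop
 endfacet
 facet normal -0.692 -0.602 -0.397
  outer loop
   vertex 4.8 0.3 2.0
   vertex 2.7 3.9 0.2
   vertex 5.0 0.4 1.5
  endloop
 endfacet
 facet normal -0.309 -0.659 0.686
  outer loop
   vertex 1.8 4.1 4.3
   vertex 4.8 0.3 2.0
   vertex 4.4 3.4 4.8
  endloop
 endfacet
 facet normal -0.789 -0.572 -0.223
  outer loop
   vertex 2.5 3.2 2.7
   vertex 2.7 3.9 0.2
   vertex 4.8 0.3 2.0
  endloop
 endfacet
 facet normal -0.535 -0.267 0.802
  outer loop
   vertex 2.1 4.7 4.7
   vertex 1.1 4.9 4.1
   vertex 1.8 4.1 4.3
  endloop
 endfacet
 facet normal -0.281 -0.431 0.857
  outer loop
   vertex 2.1 4.7 4.7
   vertex 1.8 4.1 4.3
   vertex 4.4 3.4 4.8
  endloop
 endfacet
 facet normal 0.174 0.984 0.038
  outer loop
   vertex 2.1 4.7 4.7
   vertex 3.8 4.5 2.1
   vertex 1.1 4.9 4.1
  endloop
 endfacet
 facet normal 0.469 0.849 0.242
  outer loop
   vertex 2.1 4.7 4.7
   vertex 4.4 3.4 4.8
   vertex 3.8 4.5 2.1
  endloop
 endfacet
 facet normal -0.849 -0.477 -0.226
  outer loop
   vertex 1.6 4.2 3.7
   vertex 1.1 4.9 4.1
   vertex 2.7 3.9 0.2
  endloop
 endfacet
 facet normal -0.823 -0.527 -0.213
  outer loop
   vertex 1.6 4.2 3.7
   vertex 2.7 3.9 0.2
   vertex 2.5 3.2 2.7
  endloop
 endfacet
 facet normal -0.792 -0.601 -0.112
  outer loop
   vertex 1.6 4.2 3.7
   vertex 2.5 3.2 2.7
   vertex 4.8 0.3 2.0
  endloop
 endfacet
 facet normal -0.762 -0.630 0.149
  outer loop
   vertex 1.6 4.2 3.7
   vertex 1.8 4.1 4.3
   vertex 1.1 4.9 4.1
  endloop
 endfacet
 facet normal -0.736 -0.663 0.135
  outer loop
   vertex 1.6 4.2 3.7
   vertex 4.8 0.3 2.0
   vertex 1.8 4.1 4.3
  endloop
 endfacet
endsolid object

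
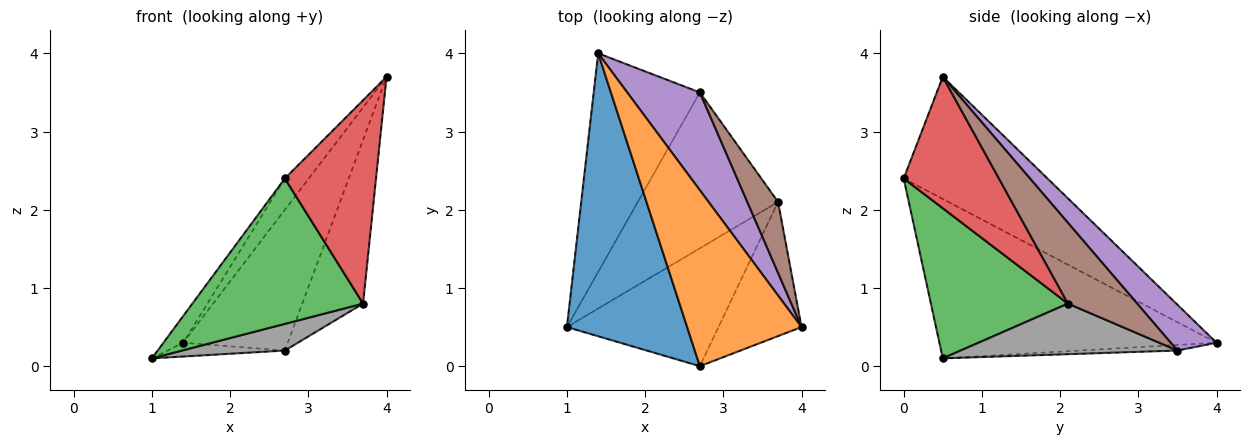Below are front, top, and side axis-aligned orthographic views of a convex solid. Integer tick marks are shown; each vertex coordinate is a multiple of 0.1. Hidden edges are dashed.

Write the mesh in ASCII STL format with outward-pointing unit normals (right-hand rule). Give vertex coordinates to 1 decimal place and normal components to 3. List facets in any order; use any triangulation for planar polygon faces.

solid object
 facet normal -0.797 0.057 0.601
  outer loop
   vertex 2.7 0.0 2.4
   vertex 1.4 4.0 0.3
   vertex 1.0 0.5 0.1
  endloop
 endfacet
 facet normal -0.725 0.121 0.678
  outer loop
   vertex 2.7 0.0 2.4
   vertex 4.0 0.5 3.7
   vertex 1.4 4.0 0.3
  endloop
 endfacet
 facet normal 0.529 -0.659 -0.534
  outer loop
   vertex 3.7 2.1 0.8
   vertex 2.7 0.0 2.4
   vertex 1.0 0.5 0.1
  endloop
 endfacet
 facet normal 0.657 -0.629 -0.415
  outer loop
   vertex 3.7 2.1 0.8
   vertex 4.0 0.5 3.7
   vertex 2.7 0.0 2.4
  endloop
 endfacet
 facet normal 0.339 0.773 0.537
  outer loop
   vertex 2.7 3.5 0.2
   vertex 1.4 4.0 0.3
   vertex 4.0 0.5 3.7
  endloop
 endfacet
 facet normal 0.723 0.634 0.275
  outer loop
   vertex 2.7 3.5 0.2
   vertex 4.0 0.5 3.7
   vertex 3.7 2.1 0.8
  endloop
 endfacet
 facet normal -0.052 0.063 -0.997
  outer loop
   vertex 2.7 3.5 0.2
   vertex 1.0 0.5 0.1
   vertex 1.4 4.0 0.3
  endloop
 endfacet
 facet normal 0.335 -0.159 -0.929
  outer loop
   vertex 2.7 3.5 0.2
   vertex 3.7 2.1 0.8
   vertex 1.0 0.5 0.1
  endloop
 endfacet
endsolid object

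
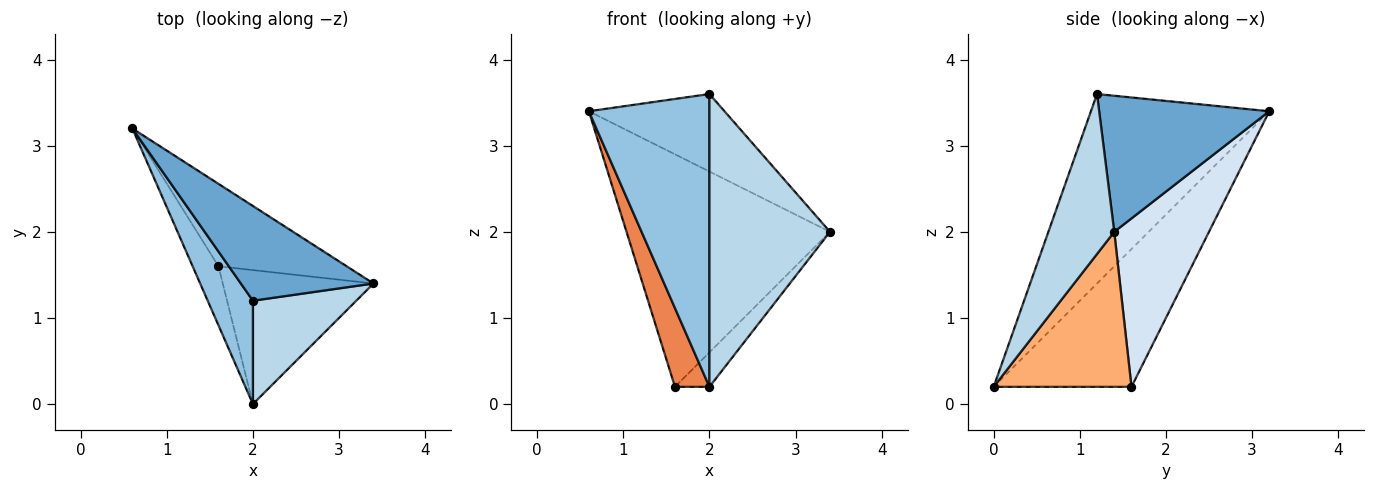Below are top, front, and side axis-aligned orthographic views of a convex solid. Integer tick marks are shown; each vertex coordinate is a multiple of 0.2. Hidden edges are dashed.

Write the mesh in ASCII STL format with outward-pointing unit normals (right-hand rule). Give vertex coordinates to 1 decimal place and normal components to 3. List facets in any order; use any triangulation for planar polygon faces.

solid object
 facet normal 0.622 0.496 0.606
  outer loop
   vertex 2.0 1.2 3.6
   vertex 3.4 1.4 2.0
   vertex 0.6 3.2 3.4
  endloop
 endfacet
 facet normal -0.813 -0.549 0.194
  outer loop
   vertex 2.0 1.2 3.6
   vertex 0.6 3.2 3.4
   vertex 2.0 0.0 0.2
  endloop
 endfacet
 facet normal 0.458 -0.838 0.296
  outer loop
   vertex 2.0 1.2 3.6
   vertex 2.0 0.0 0.2
   vertex 3.4 1.4 2.0
  endloop
 endfacet
 facet normal 0.402 0.863 -0.306
  outer loop
   vertex 1.6 1.6 0.2
   vertex 0.6 3.2 3.4
   vertex 3.4 1.4 2.0
  endloop
 endfacet
 facet normal -0.954 -0.239 -0.179
  outer loop
   vertex 1.6 1.6 0.2
   vertex 2.0 0.0 0.2
   vertex 0.6 3.2 3.4
  endloop
 endfacet
 facet normal 0.706 0.176 -0.686
  outer loop
   vertex 1.6 1.6 0.2
   vertex 3.4 1.4 2.0
   vertex 2.0 0.0 0.2
  endloop
 endfacet
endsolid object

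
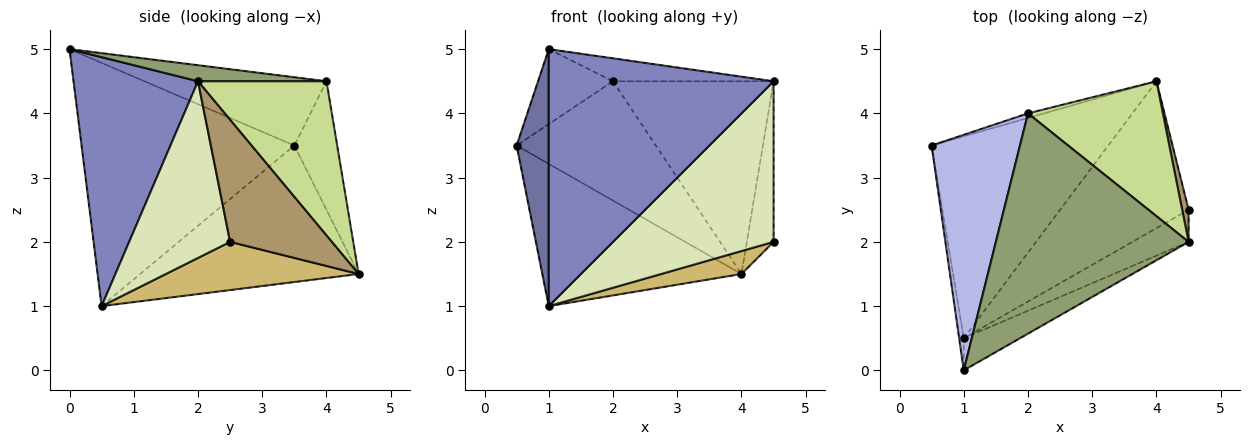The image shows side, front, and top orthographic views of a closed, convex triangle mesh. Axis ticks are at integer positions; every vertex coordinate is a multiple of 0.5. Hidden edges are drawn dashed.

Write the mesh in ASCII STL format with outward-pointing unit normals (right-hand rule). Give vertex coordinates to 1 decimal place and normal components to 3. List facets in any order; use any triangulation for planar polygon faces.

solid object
 facet normal -0.989 -0.149 -0.019
  outer loop
   vertex 1.0 0.5 1.0
   vertex 1.0 0.0 5.0
   vertex 0.5 3.5 3.5
  endloop
 endfacet
 facet normal 0.481 -0.870 -0.109
  outer loop
   vertex 1.0 0.5 1.0
   vertex 4.5 2.0 4.5
   vertex 1.0 0.0 5.0
  endloop
 endfacet
 facet normal -0.534 0.487 -0.691
  outer loop
   vertex 4.0 4.5 1.5
   vertex 1.0 0.5 1.0
   vertex 0.5 3.5 3.5
  endloop
 endfacet
 facet normal -0.593 0.244 0.767
  outer loop
   vertex 2.0 4.0 4.5
   vertex 0.5 3.5 3.5
   vertex 1.0 0.0 5.0
  endloop
 endfacet
 facet normal 0.083 0.103 0.991
  outer loop
   vertex 2.0 4.0 4.5
   vertex 1.0 0.0 5.0
   vertex 4.5 2.0 4.5
  endloop
 endfacet
 facet normal -0.294 0.955 -0.037
  outer loop
   vertex 2.0 4.0 4.5
   vertex 4.0 4.5 1.5
   vertex 0.5 3.5 3.5
  endloop
 endfacet
 facet normal 0.548 0.685 0.480
  outer loop
   vertex 2.0 4.0 4.5
   vertex 4.5 2.0 4.5
   vertex 4.0 4.5 1.5
  endloop
 endfacet
 facet normal 0.525 -0.835 -0.167
  outer loop
   vertex 4.5 2.5 2.0
   vertex 4.5 2.0 4.5
   vertex 1.0 0.5 1.0
  endloop
 endfacet
 facet normal 0.966 0.254 0.051
  outer loop
   vertex 4.5 2.5 2.0
   vertex 4.0 4.5 1.5
   vertex 4.5 2.0 4.5
  endloop
 endfacet
 facet normal 0.347 -0.145 -0.926
  outer loop
   vertex 4.5 2.5 2.0
   vertex 1.0 0.5 1.0
   vertex 4.0 4.5 1.5
  endloop
 endfacet
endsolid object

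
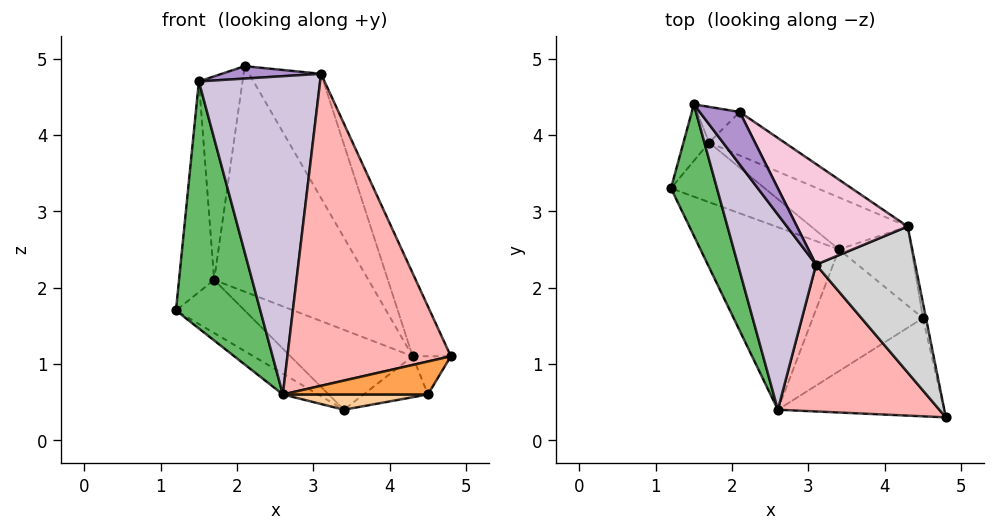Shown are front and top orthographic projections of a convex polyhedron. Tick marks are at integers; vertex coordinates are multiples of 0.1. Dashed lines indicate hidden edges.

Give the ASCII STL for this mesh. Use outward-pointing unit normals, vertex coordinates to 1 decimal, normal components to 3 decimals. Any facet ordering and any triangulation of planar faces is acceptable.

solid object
 facet normal -0.479 0.099 -0.872
  outer loop
   vertex 2.6 0.4 0.6
   vertex 1.2 3.3 1.7
   vertex 3.4 2.5 0.4
  endloop
 endfacet
 facet normal -0.196 0.652 -0.733
  outer loop
   vertex 1.7 3.9 2.1
   vertex 3.4 2.5 0.4
   vertex 1.2 3.3 1.7
  endloop
 endfacet
 facet normal 0.197 -0.312 -0.929
  outer loop
   vertex 4.5 1.6 0.6
   vertex 4.8 0.3 1.1
   vertex 2.6 0.4 0.6
  endloop
 endfacet
 facet normal 0.078 -0.124 -0.989
  outer loop
   vertex 4.5 1.6 0.6
   vertex 2.6 0.4 0.6
   vertex 3.4 2.5 0.4
  endloop
 endfacet
 facet normal -0.825 -0.499 0.265
  outer loop
   vertex 1.5 4.4 4.7
   vertex 1.2 3.3 1.7
   vertex 2.6 0.4 0.6
  endloop
 endfacet
 facet normal -0.689 0.700 -0.188
  outer loop
   vertex 1.5 4.4 4.7
   vertex 1.7 3.9 2.1
   vertex 1.2 3.3 1.7
  endloop
 endfacet
 facet normal 0.216 0.962 -0.168
  outer loop
   vertex 1.5 4.4 4.7
   vertex 2.1 4.3 4.9
   vertex 1.7 3.9 2.1
  endloop
 endfacet
 facet normal -0.137 -0.896 0.422
  outer loop
   vertex 3.1 2.3 4.8
   vertex 2.6 0.4 0.6
   vertex 4.8 0.3 1.1
  endloop
 endfacet
 facet normal -0.341 -0.216 0.915
  outer loop
   vertex 3.1 2.3 4.8
   vertex 2.1 4.3 4.9
   vertex 1.5 4.4 4.7
  endloop
 endfacet
 facet normal -0.755 -0.559 0.343
  outer loop
   vertex 3.1 2.3 4.8
   vertex 1.5 4.4 4.7
   vertex 2.6 0.4 0.6
  endloop
 endfacet
 facet normal 0.324 0.929 -0.179
  outer loop
   vertex 4.3 2.8 1.1
   vertex 1.7 3.9 2.1
   vertex 2.1 4.3 4.9
  endloop
 endfacet
 facet normal 0.143 0.830 -0.540
  outer loop
   vertex 4.3 2.8 1.1
   vertex 3.4 2.5 0.4
   vertex 1.7 3.9 2.1
  endloop
 endfacet
 facet normal 0.473 0.405 -0.782
  outer loop
   vertex 4.3 2.8 1.1
   vertex 4.5 1.6 0.6
   vertex 3.4 2.5 0.4
  endloop
 endfacet
 facet normal 0.851 0.409 0.331
  outer loop
   vertex 4.3 2.8 1.1
   vertex 2.1 4.3 4.9
   vertex 3.1 2.3 4.8
  endloop
 endfacet
 facet normal 0.978 0.196 -0.078
  outer loop
   vertex 4.3 2.8 1.1
   vertex 4.8 0.3 1.1
   vertex 4.5 1.6 0.6
  endloop
 endfacet
 facet normal 0.927 0.185 0.326
  outer loop
   vertex 4.3 2.8 1.1
   vertex 3.1 2.3 4.8
   vertex 4.8 0.3 1.1
  endloop
 endfacet
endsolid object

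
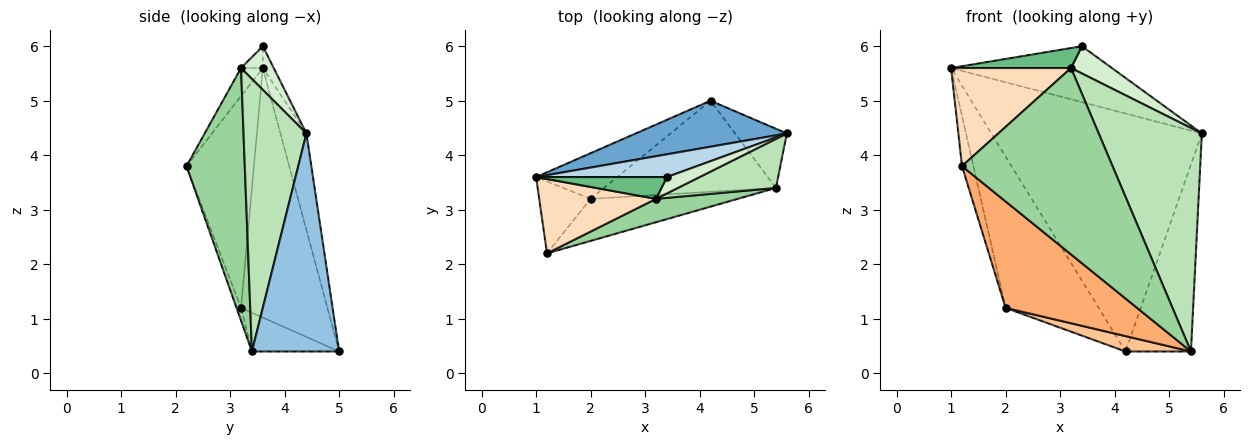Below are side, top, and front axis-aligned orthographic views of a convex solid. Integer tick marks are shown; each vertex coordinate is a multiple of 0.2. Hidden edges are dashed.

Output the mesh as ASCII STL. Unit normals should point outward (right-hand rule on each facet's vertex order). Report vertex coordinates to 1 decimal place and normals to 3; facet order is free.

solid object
 facet normal -0.120 0.975 0.188
  outer loop
   vertex 4.2 5.0 0.4
   vertex 1.0 3.6 5.6
   vertex 5.6 4.4 4.4
  endloop
 endfacet
 facet normal 0.786 0.589 -0.187
  outer loop
   vertex 5.4 3.4 0.4
   vertex 4.2 5.0 0.4
   vertex 5.6 4.4 4.4
  endloop
 endfacet
 facet normal -0.063 0.924 0.376
  outer loop
   vertex 3.4 3.6 6.0
   vertex 5.6 4.4 4.4
   vertex 1.0 3.6 5.6
  endloop
 endfacet
 facet normal -0.959 0.162 -0.233
  outer loop
   vertex 2.0 3.2 1.2
   vertex 1.2 2.2 3.8
   vertex 1.0 3.6 5.6
  endloop
 endfacet
 facet normal -0.664 0.716 -0.216
  outer loop
   vertex 2.0 3.2 1.2
   vertex 1.0 3.6 5.6
   vertex 4.2 5.0 0.4
  endloop
 endfacet
 facet normal -0.032 -0.930 -0.367
  outer loop
   vertex 2.0 3.2 1.2
   vertex 5.4 3.4 0.4
   vertex 1.2 2.2 3.8
  endloop
 endfacet
 facet normal -0.217 -0.163 -0.963
  outer loop
   vertex 2.0 3.2 1.2
   vertex 4.2 5.0 0.4
   vertex 5.4 3.4 0.4
  endloop
 endfacet
 facet normal -0.143 -0.789 0.598
  outer loop
   vertex 3.2 3.2 5.6
   vertex 1.0 3.6 5.6
   vertex 1.2 2.2 3.8
  endloop
 endfacet
 facet normal -0.122 -0.671 0.732
  outer loop
   vertex 3.2 3.2 5.6
   vertex 3.4 3.6 6.0
   vertex 1.0 3.6 5.6
  endloop
 endfacet
 facet normal 0.359 -0.926 0.116
  outer loop
   vertex 3.2 3.2 5.6
   vertex 1.2 2.2 3.8
   vertex 5.4 3.4 0.4
  endloop
 endfacet
 facet normal 0.512 -0.839 0.184
  outer loop
   vertex 3.2 3.2 5.6
   vertex 5.4 3.4 0.4
   vertex 5.6 4.4 4.4
  endloop
 endfacet
 facet normal 0.566 -0.707 0.424
  outer loop
   vertex 3.2 3.2 5.6
   vertex 5.6 4.4 4.4
   vertex 3.4 3.6 6.0
  endloop
 endfacet
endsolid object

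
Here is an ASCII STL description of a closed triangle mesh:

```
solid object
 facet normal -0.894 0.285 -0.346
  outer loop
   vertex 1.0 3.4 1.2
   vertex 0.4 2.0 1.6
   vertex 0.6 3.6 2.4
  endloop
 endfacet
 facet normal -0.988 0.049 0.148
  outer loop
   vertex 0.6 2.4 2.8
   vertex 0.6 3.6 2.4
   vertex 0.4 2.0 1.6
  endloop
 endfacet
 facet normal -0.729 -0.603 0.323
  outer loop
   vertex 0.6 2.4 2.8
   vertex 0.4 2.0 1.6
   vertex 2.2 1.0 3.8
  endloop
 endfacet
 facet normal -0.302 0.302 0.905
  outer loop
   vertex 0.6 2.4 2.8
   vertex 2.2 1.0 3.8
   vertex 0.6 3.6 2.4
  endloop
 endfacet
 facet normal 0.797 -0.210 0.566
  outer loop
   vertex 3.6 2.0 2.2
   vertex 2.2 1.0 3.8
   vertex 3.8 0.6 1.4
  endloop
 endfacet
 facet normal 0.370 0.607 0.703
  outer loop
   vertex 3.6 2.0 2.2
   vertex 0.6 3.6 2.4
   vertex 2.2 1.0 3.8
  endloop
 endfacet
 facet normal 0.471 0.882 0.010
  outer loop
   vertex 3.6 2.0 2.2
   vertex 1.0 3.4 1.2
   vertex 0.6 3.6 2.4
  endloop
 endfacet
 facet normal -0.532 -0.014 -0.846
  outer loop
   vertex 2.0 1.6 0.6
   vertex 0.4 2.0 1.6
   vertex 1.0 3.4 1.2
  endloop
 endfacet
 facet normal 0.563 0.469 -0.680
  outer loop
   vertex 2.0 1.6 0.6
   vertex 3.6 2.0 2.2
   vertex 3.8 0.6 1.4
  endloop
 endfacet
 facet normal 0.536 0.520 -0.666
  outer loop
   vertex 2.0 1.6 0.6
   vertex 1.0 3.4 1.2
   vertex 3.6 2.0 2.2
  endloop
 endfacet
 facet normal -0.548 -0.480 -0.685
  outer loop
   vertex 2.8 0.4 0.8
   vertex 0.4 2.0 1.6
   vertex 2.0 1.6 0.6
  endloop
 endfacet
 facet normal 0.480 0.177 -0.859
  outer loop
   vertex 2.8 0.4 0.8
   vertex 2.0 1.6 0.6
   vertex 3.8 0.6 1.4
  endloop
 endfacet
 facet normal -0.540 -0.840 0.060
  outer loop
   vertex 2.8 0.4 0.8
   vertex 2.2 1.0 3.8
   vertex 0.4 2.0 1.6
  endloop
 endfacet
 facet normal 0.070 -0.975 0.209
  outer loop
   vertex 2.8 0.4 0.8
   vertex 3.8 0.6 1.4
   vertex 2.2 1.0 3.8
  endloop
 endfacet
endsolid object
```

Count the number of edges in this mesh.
21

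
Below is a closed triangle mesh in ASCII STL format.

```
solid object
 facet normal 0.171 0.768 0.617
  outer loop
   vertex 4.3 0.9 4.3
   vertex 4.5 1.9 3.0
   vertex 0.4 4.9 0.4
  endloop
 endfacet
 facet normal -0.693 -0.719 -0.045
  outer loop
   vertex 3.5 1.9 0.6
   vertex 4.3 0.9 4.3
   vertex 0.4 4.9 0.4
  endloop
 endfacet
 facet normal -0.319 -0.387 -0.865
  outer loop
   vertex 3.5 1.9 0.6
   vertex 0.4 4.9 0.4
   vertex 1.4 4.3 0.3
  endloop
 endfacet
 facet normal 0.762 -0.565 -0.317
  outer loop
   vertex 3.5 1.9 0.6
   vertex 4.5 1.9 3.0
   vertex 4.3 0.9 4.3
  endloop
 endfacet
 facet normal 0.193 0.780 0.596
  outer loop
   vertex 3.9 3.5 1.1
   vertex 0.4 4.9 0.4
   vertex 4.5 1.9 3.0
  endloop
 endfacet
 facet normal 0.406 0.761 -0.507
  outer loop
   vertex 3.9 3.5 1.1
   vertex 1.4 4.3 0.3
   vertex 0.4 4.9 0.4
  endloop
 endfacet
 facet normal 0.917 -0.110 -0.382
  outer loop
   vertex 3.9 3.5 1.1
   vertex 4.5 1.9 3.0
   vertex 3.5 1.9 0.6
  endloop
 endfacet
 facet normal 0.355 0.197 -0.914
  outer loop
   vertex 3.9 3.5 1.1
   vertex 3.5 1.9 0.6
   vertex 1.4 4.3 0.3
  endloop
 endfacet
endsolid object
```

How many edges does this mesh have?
12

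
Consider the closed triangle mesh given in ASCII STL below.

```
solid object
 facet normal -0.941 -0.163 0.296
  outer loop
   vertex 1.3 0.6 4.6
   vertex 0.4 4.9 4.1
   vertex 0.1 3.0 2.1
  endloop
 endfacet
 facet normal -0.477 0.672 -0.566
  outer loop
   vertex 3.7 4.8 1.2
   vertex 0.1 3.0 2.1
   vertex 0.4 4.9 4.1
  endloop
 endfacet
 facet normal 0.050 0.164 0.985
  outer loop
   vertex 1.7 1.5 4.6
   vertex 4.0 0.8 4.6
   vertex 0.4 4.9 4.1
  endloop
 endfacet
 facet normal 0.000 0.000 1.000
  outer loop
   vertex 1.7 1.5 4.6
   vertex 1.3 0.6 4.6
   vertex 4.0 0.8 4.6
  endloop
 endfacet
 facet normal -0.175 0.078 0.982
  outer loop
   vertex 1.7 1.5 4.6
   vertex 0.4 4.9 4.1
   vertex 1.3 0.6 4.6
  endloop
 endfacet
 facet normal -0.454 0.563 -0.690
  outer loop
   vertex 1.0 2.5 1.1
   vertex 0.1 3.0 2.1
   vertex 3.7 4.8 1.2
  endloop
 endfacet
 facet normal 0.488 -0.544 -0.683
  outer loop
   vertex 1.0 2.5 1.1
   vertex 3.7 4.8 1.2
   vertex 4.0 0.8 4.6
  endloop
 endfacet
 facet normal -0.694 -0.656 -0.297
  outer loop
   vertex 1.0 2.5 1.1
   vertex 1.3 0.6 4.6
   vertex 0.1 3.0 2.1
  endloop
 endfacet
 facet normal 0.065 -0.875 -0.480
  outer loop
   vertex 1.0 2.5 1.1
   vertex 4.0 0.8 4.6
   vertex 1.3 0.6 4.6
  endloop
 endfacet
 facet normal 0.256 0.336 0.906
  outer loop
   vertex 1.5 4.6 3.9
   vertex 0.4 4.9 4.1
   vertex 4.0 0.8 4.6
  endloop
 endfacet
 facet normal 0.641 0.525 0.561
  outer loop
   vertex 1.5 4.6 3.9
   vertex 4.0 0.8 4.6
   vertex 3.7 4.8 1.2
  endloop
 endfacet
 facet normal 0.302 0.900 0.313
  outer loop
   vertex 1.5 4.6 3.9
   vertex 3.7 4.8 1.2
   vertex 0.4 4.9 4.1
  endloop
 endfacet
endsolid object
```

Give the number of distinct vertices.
8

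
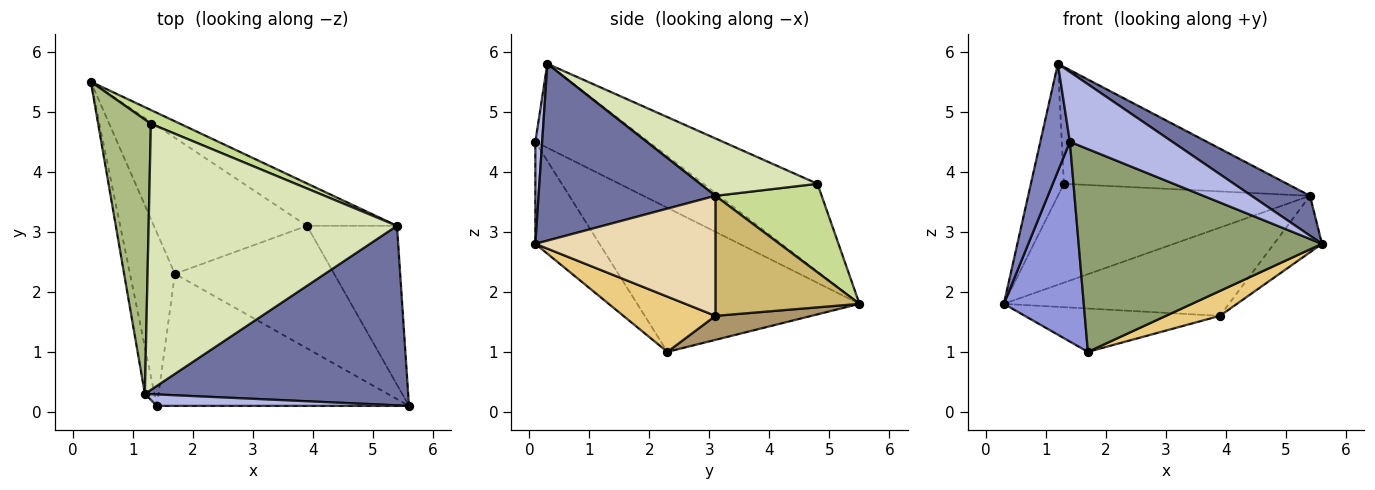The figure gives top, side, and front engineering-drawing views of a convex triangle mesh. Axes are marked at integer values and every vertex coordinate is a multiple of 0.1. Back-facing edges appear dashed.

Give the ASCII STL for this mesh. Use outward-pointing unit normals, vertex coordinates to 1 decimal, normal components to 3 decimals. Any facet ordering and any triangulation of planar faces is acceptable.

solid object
 facet normal 0.548 -0.181 0.816
  outer loop
   vertex 5.4 3.1 3.6
   vertex 1.2 0.3 5.8
   vertex 5.6 0.1 2.8
  endloop
 endfacet
 facet normal -0.962 -0.251 -0.109
  outer loop
   vertex 1.4 0.1 4.5
   vertex 1.2 0.3 5.8
   vertex 0.3 5.5 1.8
  endloop
 endfacet
 facet normal -0.903 -0.325 -0.281
  outer loop
   vertex 1.4 0.1 4.5
   vertex 0.3 5.5 1.8
   vertex 1.7 2.3 1.0
  endloop
 endfacet
 facet normal 0.065 -0.985 0.162
  outer loop
   vertex 1.4 0.1 4.5
   vertex 5.6 0.1 2.8
   vertex 1.2 0.3 5.8
  endloop
 endfacet
 facet normal -0.216 -0.818 -0.533
  outer loop
   vertex 1.4 0.1 4.5
   vertex 1.7 2.3 1.0
   vertex 5.6 0.1 2.8
  endloop
 endfacet
 facet normal -0.832 0.241 0.500
  outer loop
   vertex 1.3 4.8 3.8
   vertex 0.3 5.5 1.8
   vertex 1.2 0.3 5.8
  endloop
 endfacet
 facet normal 0.385 0.914 0.127
  outer loop
   vertex 1.3 4.8 3.8
   vertex 5.4 3.1 3.6
   vertex 0.3 5.5 1.8
  endloop
 endfacet
 facet normal 0.207 0.394 0.896
  outer loop
   vertex 1.3 4.8 3.8
   vertex 1.2 0.3 5.8
   vertex 5.4 3.1 3.6
  endloop
 endfacet
 facet normal 0.148 0.300 -0.942
  outer loop
   vertex 3.9 3.1 1.6
   vertex 1.7 2.3 1.0
   vertex 0.3 5.5 1.8
  endloop
 endfacet
 facet normal 0.500 0.781 -0.375
  outer loop
   vertex 3.9 3.1 1.6
   vertex 0.3 5.5 1.8
   vertex 5.4 3.1 3.6
  endloop
 endfacet
 facet normal 0.322 -0.189 -0.928
  outer loop
   vertex 3.9 3.1 1.6
   vertex 5.6 0.1 2.8
   vertex 1.7 2.3 1.0
  endloop
 endfacet
 facet normal 0.782 0.209 -0.587
  outer loop
   vertex 3.9 3.1 1.6
   vertex 5.4 3.1 3.6
   vertex 5.6 0.1 2.8
  endloop
 endfacet
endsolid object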